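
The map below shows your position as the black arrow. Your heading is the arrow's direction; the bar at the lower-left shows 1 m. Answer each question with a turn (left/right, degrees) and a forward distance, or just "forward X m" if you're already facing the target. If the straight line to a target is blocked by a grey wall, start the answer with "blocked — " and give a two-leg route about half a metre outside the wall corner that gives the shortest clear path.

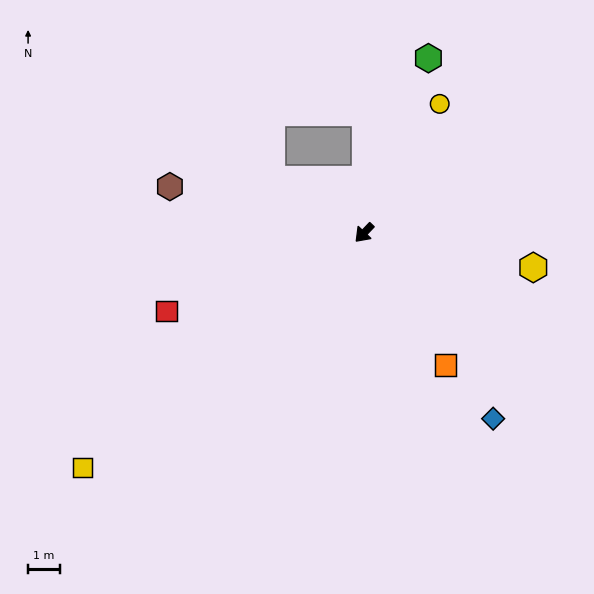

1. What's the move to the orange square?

turn left 75°, forward 4.9 m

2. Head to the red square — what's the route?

turn right 25°, forward 6.7 m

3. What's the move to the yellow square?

turn right 7°, forward 11.5 m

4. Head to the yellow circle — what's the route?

turn right 167°, forward 4.7 m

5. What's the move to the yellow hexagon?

turn left 122°, forward 5.4 m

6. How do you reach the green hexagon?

turn right 157°, forward 5.8 m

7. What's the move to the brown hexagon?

turn right 60°, forward 6.3 m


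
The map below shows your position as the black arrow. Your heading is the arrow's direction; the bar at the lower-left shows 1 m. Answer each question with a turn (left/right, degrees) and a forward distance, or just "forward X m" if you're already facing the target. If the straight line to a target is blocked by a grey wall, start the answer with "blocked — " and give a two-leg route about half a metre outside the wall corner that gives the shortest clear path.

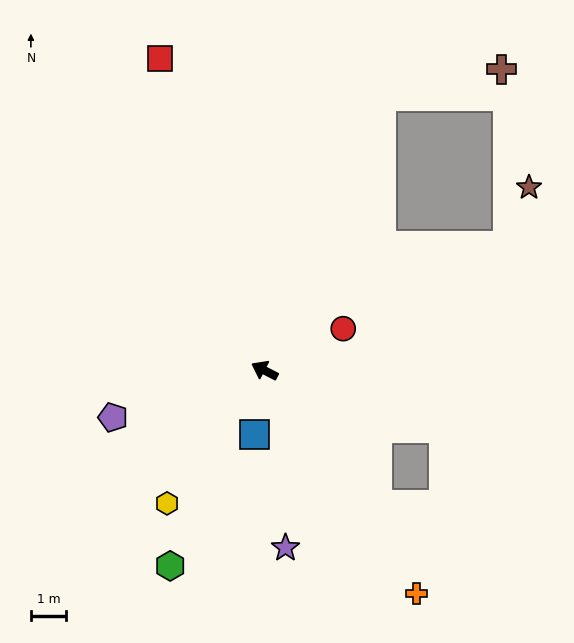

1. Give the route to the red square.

turn right 44°, forward 9.4 m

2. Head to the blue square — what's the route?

turn left 109°, forward 1.8 m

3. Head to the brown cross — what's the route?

blocked — turn right 86°, forward 8.5 m, then turn right 54°, forward 3.5 m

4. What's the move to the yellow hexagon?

turn left 81°, forward 4.7 m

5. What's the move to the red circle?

turn right 125°, forward 2.5 m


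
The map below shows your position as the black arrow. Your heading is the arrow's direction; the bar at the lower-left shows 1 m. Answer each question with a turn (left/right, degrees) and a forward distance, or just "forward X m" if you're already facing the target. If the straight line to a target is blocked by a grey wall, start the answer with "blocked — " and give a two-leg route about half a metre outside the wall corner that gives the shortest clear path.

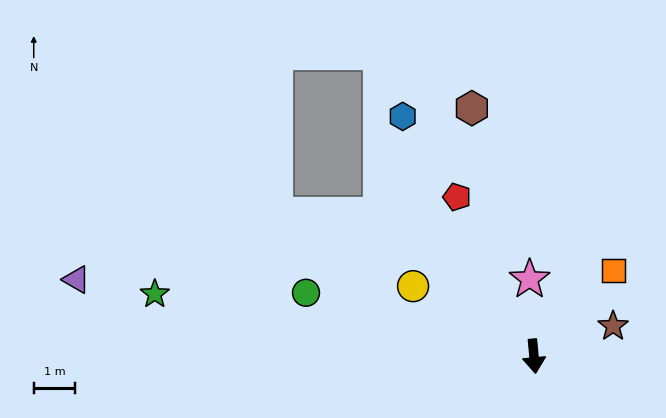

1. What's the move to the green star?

turn right 105°, forward 9.3 m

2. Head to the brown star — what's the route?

turn left 106°, forward 2.1 m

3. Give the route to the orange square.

turn left 132°, forward 2.8 m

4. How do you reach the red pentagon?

turn right 160°, forward 4.3 m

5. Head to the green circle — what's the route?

turn right 111°, forward 5.7 m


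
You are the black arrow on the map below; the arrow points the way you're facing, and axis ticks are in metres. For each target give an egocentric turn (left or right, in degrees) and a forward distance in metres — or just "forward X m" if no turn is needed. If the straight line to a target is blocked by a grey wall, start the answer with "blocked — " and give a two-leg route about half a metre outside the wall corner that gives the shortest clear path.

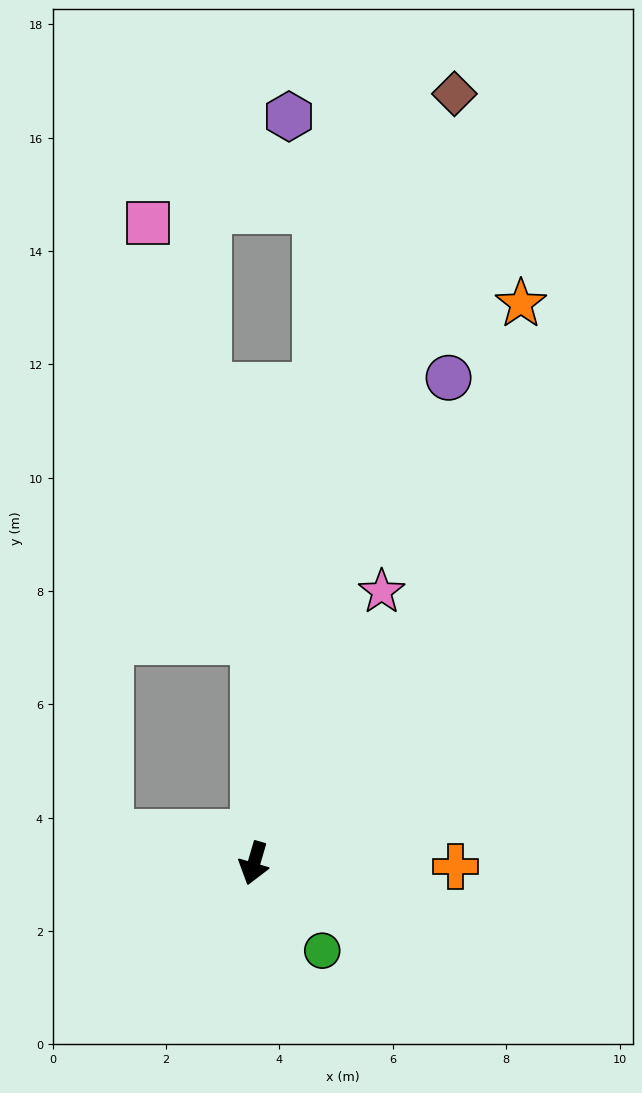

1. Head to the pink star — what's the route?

turn left 171°, forward 5.3 m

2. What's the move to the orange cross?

turn left 105°, forward 3.6 m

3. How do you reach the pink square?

blocked — turn right 164°, forward 3.9 m, then turn left 15°, forward 7.6 m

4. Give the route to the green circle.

turn left 54°, forward 2.0 m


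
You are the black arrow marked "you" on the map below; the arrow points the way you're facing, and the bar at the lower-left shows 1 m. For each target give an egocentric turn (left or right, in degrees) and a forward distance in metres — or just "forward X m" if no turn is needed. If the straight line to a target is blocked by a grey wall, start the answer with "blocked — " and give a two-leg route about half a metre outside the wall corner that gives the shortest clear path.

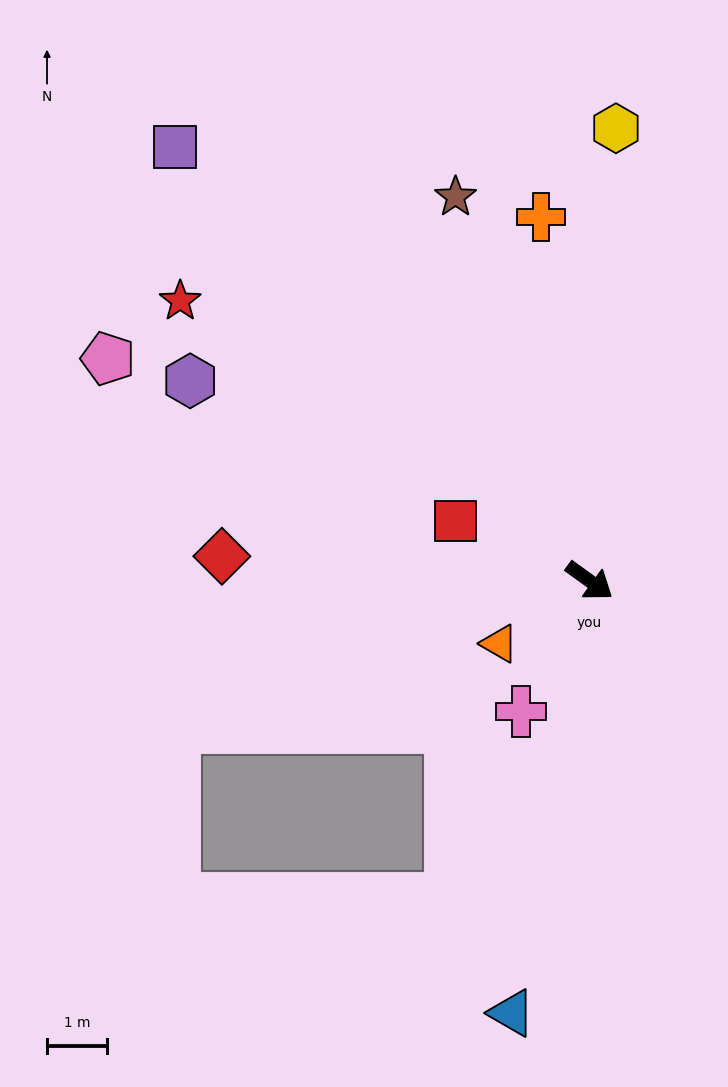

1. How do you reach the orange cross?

turn left 134°, forward 6.1 m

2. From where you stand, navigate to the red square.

turn right 168°, forward 2.4 m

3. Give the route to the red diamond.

turn right 148°, forward 6.1 m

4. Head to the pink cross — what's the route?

turn right 82°, forward 2.5 m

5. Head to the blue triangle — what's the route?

turn right 64°, forward 7.3 m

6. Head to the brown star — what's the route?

turn left 145°, forward 6.8 m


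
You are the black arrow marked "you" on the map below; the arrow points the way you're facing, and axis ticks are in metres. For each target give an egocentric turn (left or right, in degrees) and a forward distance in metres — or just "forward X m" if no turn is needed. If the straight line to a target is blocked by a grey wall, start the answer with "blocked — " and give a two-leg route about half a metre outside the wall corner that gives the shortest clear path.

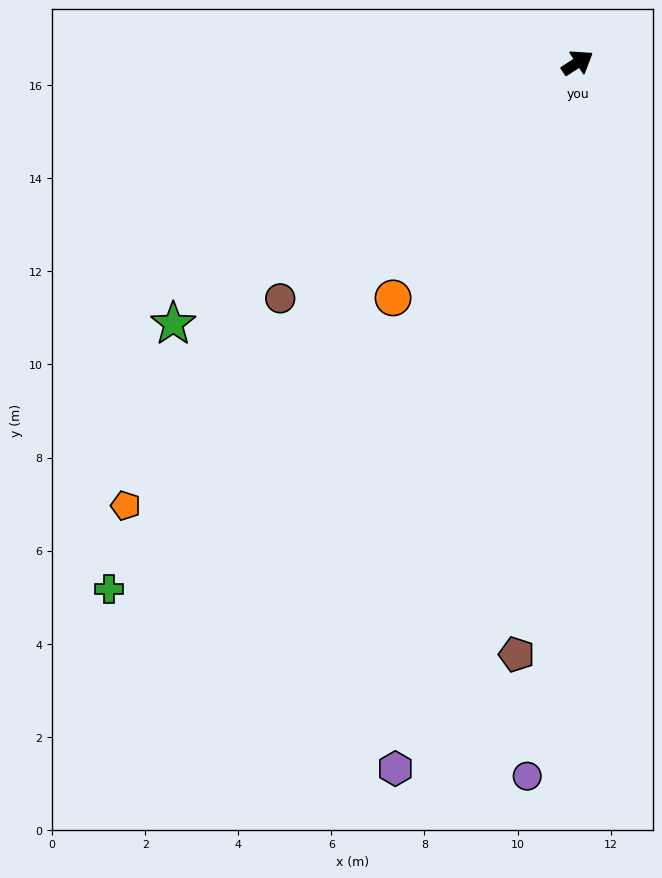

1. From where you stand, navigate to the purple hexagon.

turn right 137°, forward 15.7 m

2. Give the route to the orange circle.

turn right 161°, forward 6.4 m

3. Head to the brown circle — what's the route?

turn right 174°, forward 8.2 m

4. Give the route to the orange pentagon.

turn right 168°, forward 13.6 m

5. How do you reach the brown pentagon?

turn right 129°, forward 12.8 m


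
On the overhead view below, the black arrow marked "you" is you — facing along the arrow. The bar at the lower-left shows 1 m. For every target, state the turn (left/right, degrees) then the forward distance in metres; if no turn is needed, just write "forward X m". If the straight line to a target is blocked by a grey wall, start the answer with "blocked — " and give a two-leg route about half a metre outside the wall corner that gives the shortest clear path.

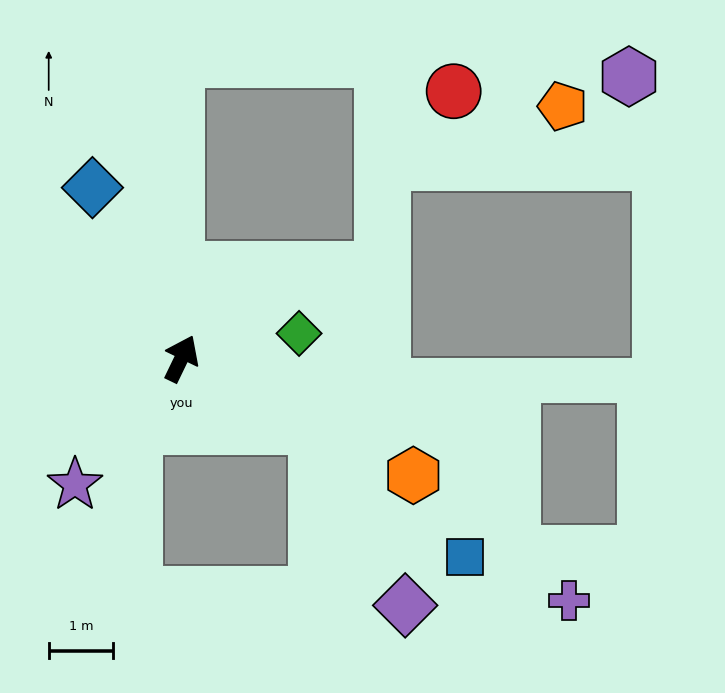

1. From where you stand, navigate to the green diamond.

turn right 52°, forward 1.9 m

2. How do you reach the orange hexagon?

turn right 91°, forward 4.0 m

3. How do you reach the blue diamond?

turn left 53°, forward 3.0 m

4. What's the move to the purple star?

turn left 166°, forward 2.6 m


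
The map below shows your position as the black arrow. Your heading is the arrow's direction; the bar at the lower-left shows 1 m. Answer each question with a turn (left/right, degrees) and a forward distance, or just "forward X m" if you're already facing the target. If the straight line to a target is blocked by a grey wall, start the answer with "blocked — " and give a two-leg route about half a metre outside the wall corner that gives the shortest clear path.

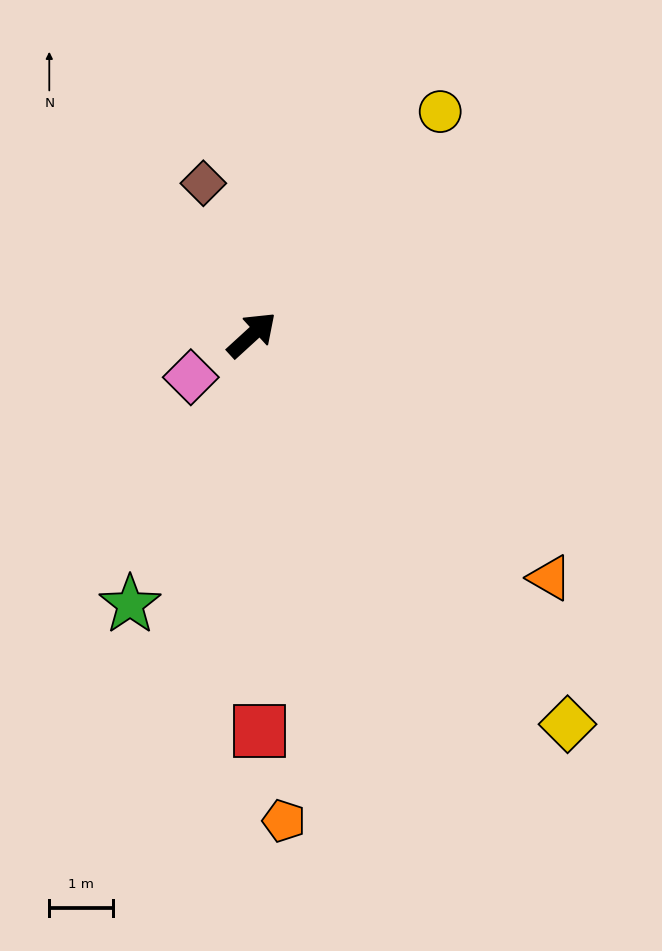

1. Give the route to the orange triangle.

turn right 82°, forward 6.0 m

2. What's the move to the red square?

turn right 131°, forward 6.2 m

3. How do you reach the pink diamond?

turn left 172°, forward 1.2 m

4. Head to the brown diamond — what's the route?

turn left 65°, forward 2.5 m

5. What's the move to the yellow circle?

turn left 7°, forward 4.6 m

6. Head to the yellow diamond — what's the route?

turn right 93°, forward 7.8 m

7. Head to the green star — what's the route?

turn right 157°, forward 4.6 m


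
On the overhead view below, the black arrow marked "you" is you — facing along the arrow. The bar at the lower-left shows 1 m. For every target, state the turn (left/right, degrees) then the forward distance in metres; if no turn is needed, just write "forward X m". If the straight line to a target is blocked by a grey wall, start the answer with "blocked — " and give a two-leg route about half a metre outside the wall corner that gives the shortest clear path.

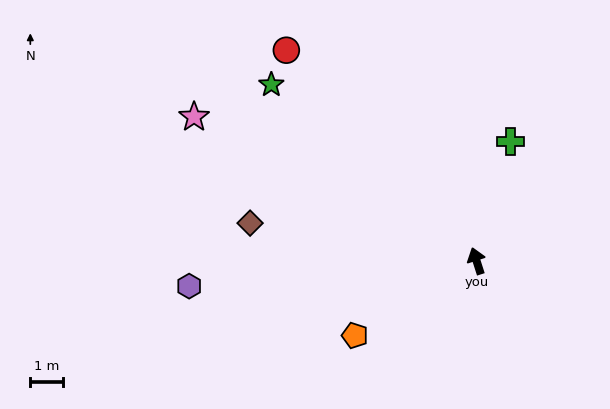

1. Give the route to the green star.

turn left 32°, forward 8.2 m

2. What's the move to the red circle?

turn left 24°, forward 8.6 m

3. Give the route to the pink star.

turn left 45°, forward 9.6 m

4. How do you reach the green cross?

turn right 34°, forward 3.8 m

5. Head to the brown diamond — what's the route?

turn left 63°, forward 7.0 m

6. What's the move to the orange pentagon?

turn left 104°, forward 4.3 m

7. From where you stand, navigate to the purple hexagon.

turn left 77°, forward 8.7 m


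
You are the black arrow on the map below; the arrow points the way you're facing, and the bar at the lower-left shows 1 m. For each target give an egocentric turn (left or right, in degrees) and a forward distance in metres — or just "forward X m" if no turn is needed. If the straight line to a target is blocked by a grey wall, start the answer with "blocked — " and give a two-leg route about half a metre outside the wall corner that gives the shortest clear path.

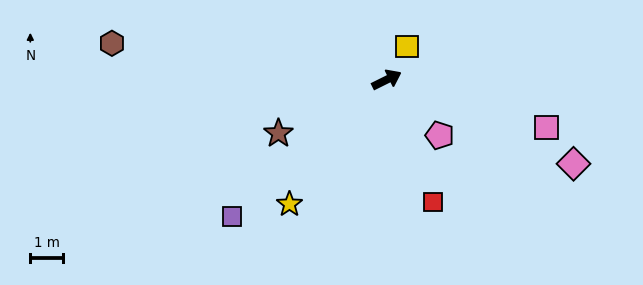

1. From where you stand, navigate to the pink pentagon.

turn right 73°, forward 2.4 m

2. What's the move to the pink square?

turn right 43°, forward 5.1 m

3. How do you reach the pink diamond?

turn right 51°, forward 6.3 m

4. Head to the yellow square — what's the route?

turn left 32°, forward 1.2 m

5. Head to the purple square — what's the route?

turn right 165°, forward 6.4 m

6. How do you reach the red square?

turn right 96°, forward 4.0 m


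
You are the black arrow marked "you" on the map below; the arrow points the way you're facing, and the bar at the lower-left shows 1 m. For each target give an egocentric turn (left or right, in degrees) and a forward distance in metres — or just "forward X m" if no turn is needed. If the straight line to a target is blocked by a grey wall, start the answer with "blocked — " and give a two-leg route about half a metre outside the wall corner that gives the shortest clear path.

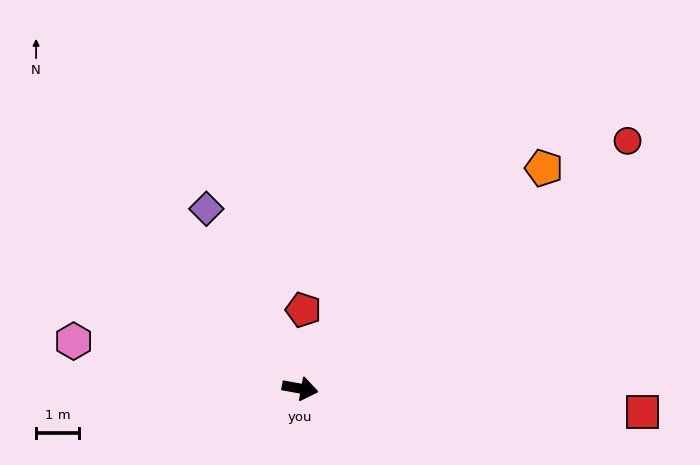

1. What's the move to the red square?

turn left 6°, forward 8.1 m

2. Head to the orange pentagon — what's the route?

turn left 52°, forward 7.7 m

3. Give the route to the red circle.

turn left 47°, forward 9.7 m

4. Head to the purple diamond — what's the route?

turn left 128°, forward 4.8 m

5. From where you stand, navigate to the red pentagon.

turn left 98°, forward 1.9 m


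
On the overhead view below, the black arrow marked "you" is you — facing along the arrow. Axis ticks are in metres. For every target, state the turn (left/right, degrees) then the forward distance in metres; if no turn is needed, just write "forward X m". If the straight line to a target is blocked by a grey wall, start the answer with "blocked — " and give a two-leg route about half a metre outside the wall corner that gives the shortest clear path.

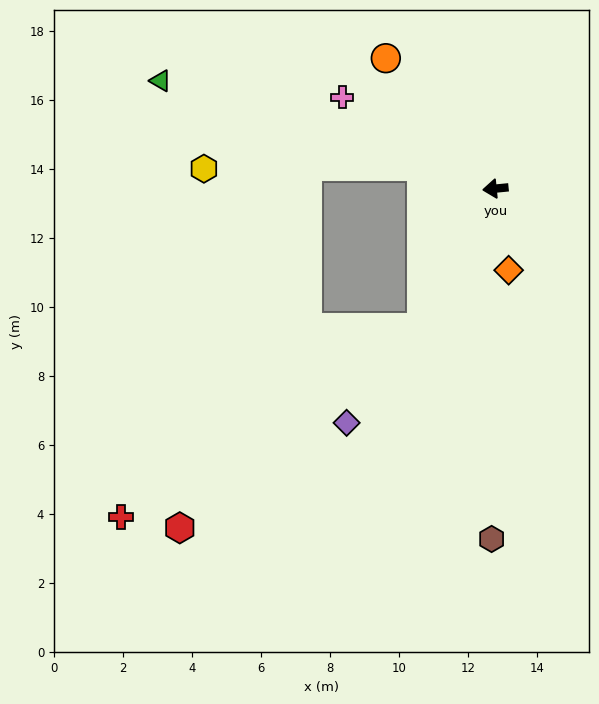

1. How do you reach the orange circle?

turn right 56°, forward 4.9 m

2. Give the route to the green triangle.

turn right 23°, forward 10.2 m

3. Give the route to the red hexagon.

blocked — turn left 56°, forward 4.6 m, then turn right 22°, forward 9.1 m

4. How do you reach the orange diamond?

turn left 94°, forward 2.4 m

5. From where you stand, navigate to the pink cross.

turn right 36°, forward 5.2 m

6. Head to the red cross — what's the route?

blocked — turn left 56°, forward 4.6 m, then turn right 29°, forward 10.3 m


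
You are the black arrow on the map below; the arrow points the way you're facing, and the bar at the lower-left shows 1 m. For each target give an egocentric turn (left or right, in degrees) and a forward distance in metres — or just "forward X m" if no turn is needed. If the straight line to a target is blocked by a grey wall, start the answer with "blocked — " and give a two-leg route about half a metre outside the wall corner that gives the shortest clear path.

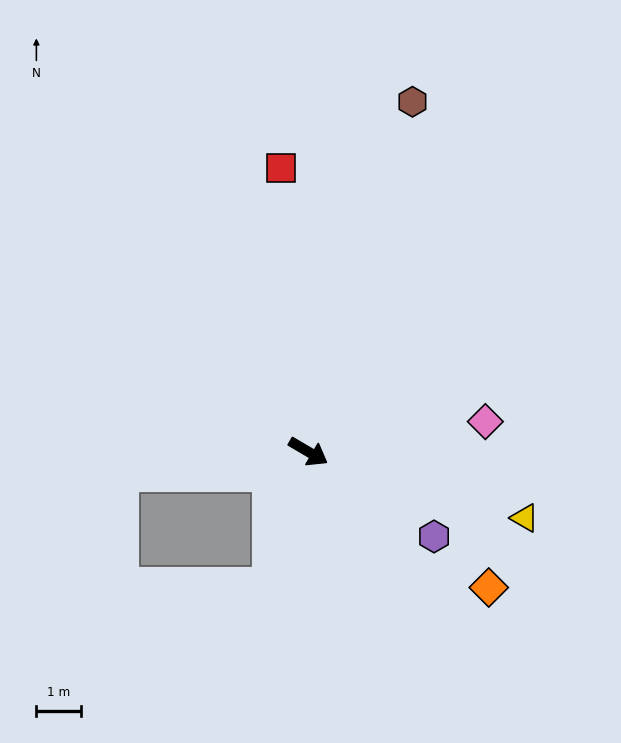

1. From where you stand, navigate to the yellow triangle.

turn left 13°, forward 5.1 m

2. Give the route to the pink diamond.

turn left 40°, forward 4.0 m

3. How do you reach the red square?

turn left 126°, forward 6.4 m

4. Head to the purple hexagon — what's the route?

turn right 4°, forward 3.4 m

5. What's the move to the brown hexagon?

turn left 104°, forward 8.2 m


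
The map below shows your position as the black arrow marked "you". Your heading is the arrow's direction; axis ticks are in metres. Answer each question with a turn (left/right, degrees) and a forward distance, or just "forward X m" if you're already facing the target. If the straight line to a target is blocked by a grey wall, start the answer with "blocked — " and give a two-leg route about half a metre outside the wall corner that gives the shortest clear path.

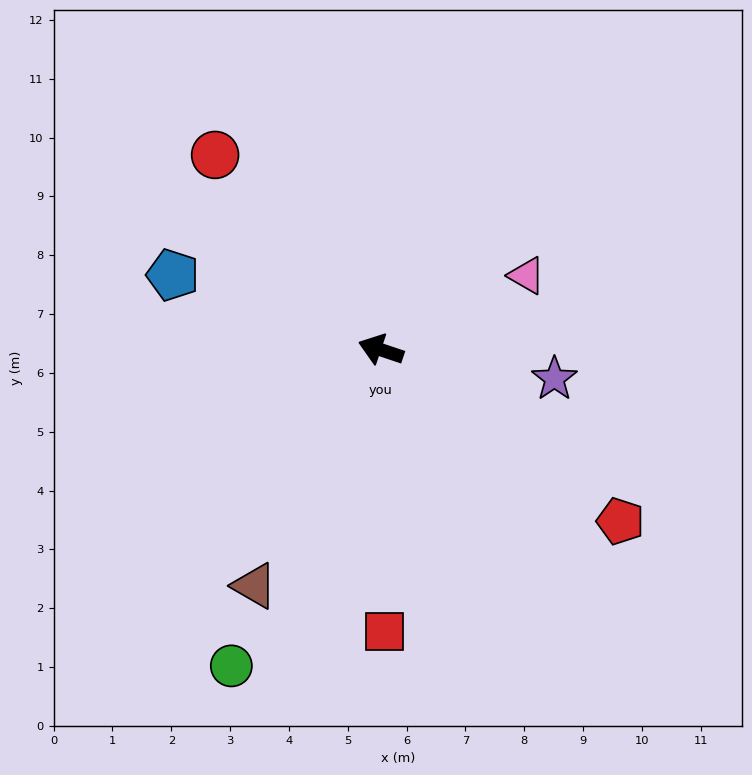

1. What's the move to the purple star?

turn right 171°, forward 3.0 m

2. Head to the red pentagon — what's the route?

turn left 163°, forward 5.0 m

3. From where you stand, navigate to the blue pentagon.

forward 3.8 m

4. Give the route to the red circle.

turn right 31°, forward 4.3 m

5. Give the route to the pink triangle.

turn right 134°, forward 2.8 m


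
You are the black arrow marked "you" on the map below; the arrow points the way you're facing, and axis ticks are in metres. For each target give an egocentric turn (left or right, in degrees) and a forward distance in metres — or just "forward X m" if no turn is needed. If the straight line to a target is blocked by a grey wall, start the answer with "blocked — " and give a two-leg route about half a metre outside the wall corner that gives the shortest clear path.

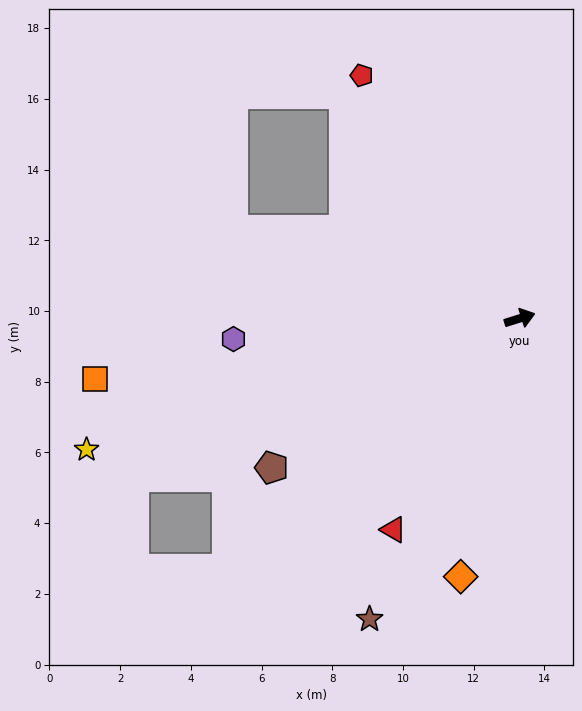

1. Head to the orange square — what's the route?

turn left 171°, forward 12.1 m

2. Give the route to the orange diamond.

turn right 120°, forward 7.5 m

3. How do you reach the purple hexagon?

turn left 167°, forward 8.1 m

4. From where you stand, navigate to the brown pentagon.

turn right 166°, forward 8.2 m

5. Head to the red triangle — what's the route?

turn right 138°, forward 7.0 m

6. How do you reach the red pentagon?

turn left 106°, forward 8.2 m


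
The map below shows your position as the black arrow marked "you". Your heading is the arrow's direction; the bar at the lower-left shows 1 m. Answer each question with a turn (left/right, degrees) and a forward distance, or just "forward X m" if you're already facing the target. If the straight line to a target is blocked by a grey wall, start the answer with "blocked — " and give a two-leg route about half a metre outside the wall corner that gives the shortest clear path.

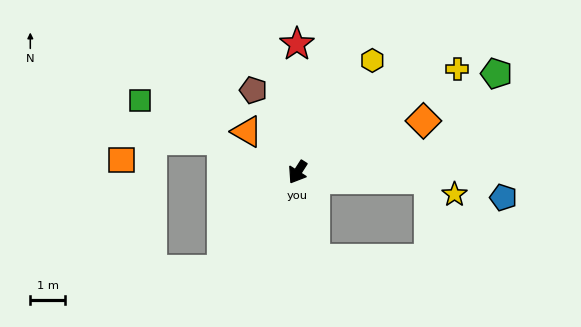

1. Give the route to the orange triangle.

turn right 96°, forward 1.8 m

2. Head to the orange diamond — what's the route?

turn left 145°, forward 3.9 m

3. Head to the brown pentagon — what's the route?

turn right 119°, forward 2.6 m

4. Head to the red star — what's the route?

turn right 147°, forward 3.6 m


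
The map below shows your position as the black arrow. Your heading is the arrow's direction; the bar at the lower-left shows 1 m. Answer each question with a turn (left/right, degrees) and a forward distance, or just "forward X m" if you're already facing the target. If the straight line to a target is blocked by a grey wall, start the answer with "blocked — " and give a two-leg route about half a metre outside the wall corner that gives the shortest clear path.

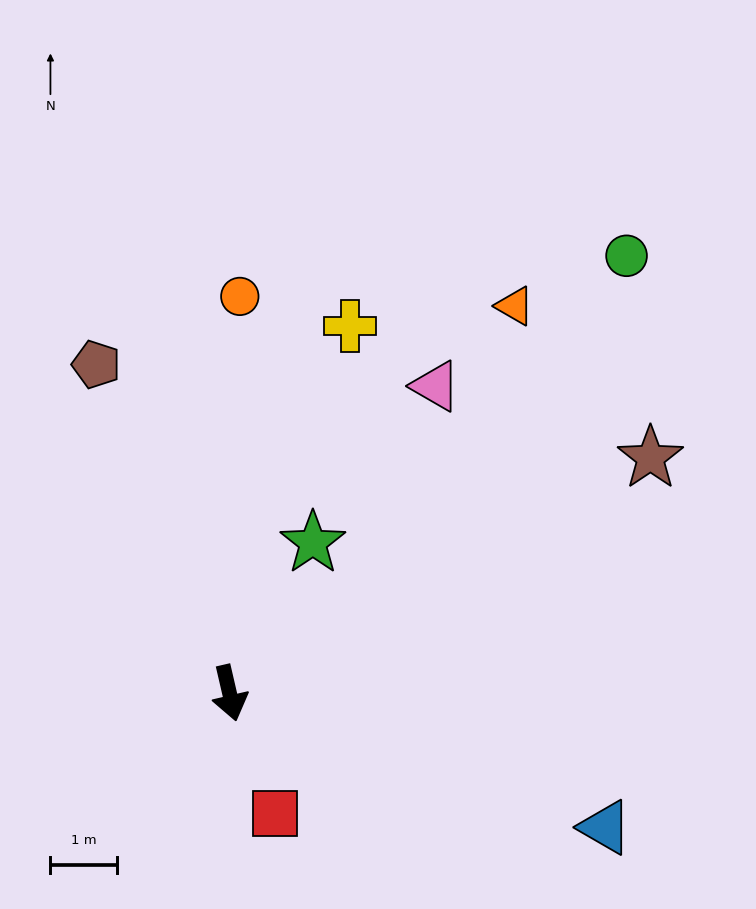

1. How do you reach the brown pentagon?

turn right 171°, forward 5.3 m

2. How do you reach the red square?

turn left 8°, forward 1.9 m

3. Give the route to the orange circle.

turn left 165°, forward 6.0 m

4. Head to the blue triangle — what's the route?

turn left 57°, forward 6.0 m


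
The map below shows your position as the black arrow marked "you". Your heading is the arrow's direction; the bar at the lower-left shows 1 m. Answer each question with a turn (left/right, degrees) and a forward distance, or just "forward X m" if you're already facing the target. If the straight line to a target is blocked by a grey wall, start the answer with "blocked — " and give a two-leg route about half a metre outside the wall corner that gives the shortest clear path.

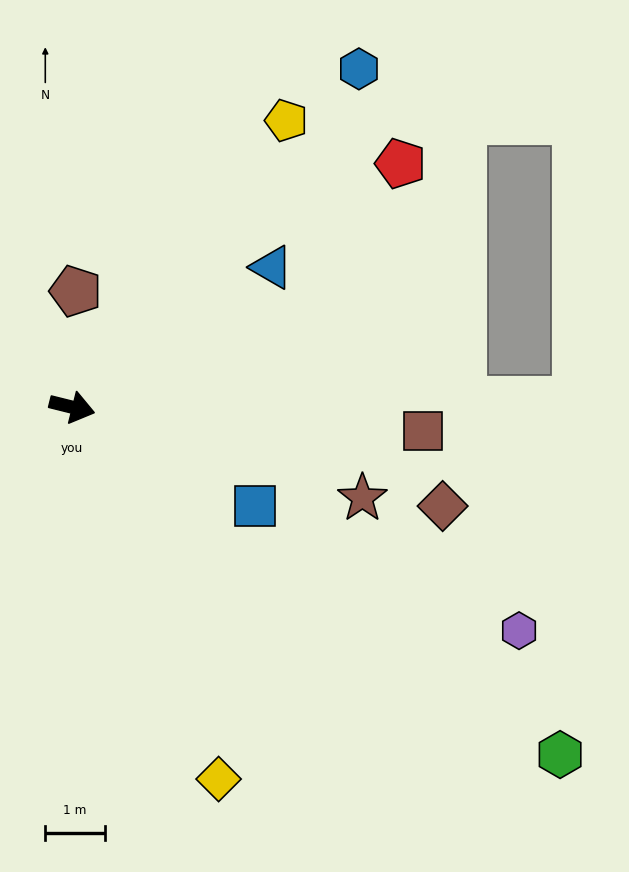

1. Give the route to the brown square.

turn left 10°, forward 5.9 m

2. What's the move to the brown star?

turn right 3°, forward 5.1 m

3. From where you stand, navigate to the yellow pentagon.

turn left 67°, forward 6.0 m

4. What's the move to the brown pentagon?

turn left 102°, forward 2.0 m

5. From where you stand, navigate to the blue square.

turn right 14°, forward 3.5 m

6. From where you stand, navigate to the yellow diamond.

turn right 55°, forward 6.7 m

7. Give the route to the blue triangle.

turn left 49°, forward 4.1 m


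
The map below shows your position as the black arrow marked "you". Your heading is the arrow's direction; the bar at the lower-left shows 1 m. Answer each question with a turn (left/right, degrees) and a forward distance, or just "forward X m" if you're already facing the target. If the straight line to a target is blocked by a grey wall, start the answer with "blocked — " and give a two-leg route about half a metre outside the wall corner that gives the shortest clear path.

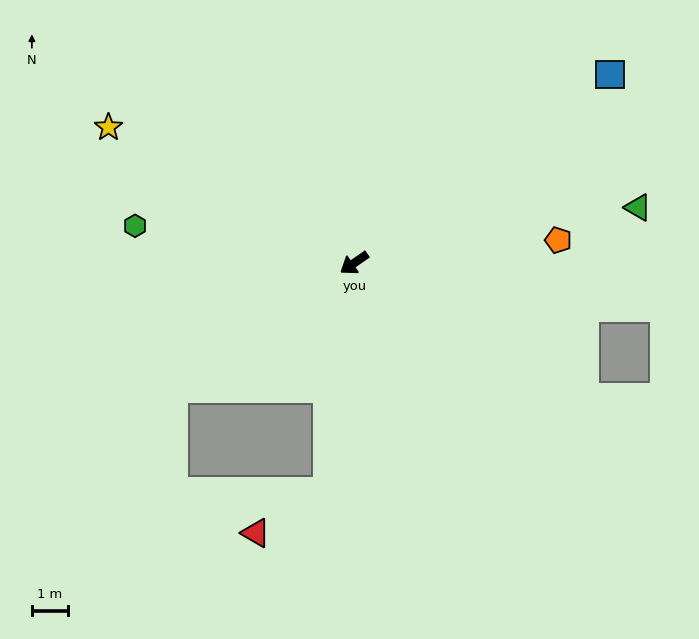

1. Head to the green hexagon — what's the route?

turn right 44°, forward 6.2 m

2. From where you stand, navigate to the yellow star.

turn right 64°, forward 7.8 m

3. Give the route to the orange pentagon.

turn left 152°, forward 5.7 m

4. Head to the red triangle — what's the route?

blocked — turn left 49°, forward 6.4 m, then turn right 54°, forward 2.3 m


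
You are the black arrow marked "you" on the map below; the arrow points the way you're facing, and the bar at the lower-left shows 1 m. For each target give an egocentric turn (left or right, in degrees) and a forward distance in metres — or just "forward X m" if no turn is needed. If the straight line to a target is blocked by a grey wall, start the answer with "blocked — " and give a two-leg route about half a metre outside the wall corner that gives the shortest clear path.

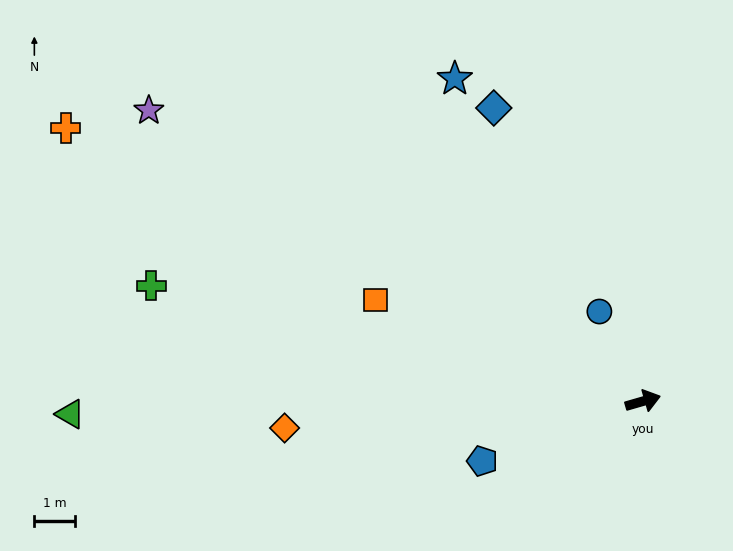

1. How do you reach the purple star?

turn left 133°, forward 14.0 m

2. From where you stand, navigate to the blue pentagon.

turn right 176°, forward 4.2 m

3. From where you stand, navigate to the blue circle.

turn left 100°, forward 2.4 m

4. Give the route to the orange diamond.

turn left 168°, forward 8.8 m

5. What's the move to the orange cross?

turn left 139°, forward 15.6 m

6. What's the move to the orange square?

turn left 143°, forward 7.0 m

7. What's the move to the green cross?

turn left 151°, forward 12.3 m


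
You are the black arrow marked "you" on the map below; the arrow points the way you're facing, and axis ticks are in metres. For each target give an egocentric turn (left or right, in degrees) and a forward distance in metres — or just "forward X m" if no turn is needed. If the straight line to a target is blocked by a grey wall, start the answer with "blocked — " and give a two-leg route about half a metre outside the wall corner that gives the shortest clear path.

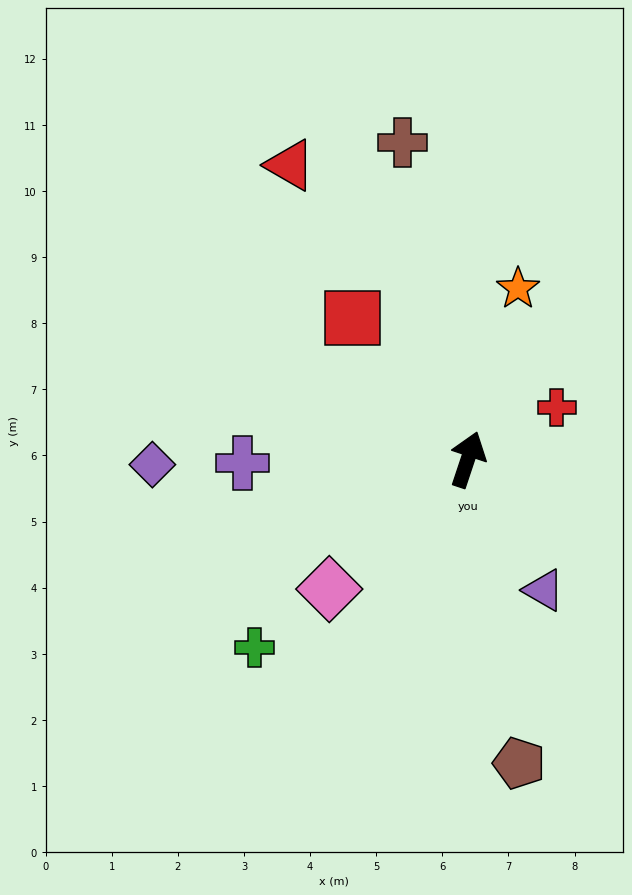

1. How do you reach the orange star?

turn left 2°, forward 2.7 m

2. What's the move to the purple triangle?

turn right 131°, forward 2.3 m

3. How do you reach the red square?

turn left 58°, forward 2.8 m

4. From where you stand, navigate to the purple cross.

turn left 109°, forward 3.4 m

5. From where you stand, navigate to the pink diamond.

turn left 152°, forward 2.9 m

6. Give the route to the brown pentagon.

turn right 152°, forward 4.7 m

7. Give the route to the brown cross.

turn left 30°, forward 4.9 m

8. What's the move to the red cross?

turn right 41°, forward 1.6 m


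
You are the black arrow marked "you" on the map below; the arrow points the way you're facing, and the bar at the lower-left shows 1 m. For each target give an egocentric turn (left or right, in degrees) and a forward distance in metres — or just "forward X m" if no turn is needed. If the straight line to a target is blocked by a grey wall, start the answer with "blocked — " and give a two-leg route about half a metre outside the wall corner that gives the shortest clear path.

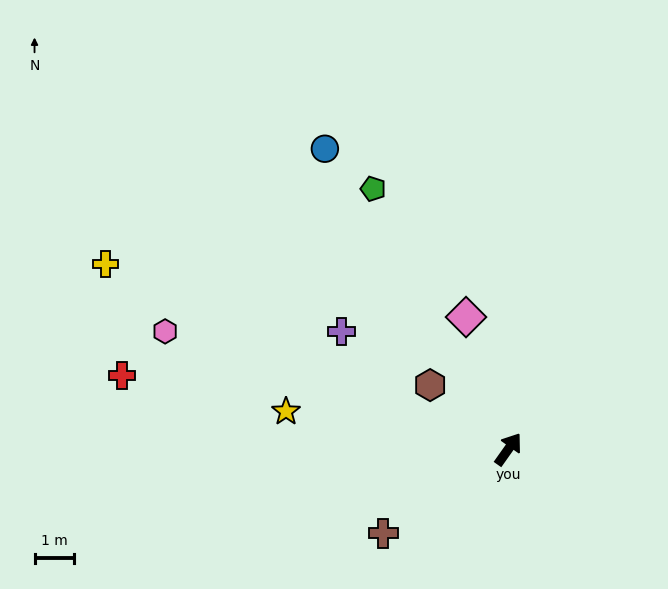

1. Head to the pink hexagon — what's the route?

turn left 106°, forward 9.3 m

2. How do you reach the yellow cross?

turn left 101°, forward 11.4 m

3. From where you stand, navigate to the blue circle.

turn left 67°, forward 9.0 m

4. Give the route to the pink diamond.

turn left 53°, forward 3.6 m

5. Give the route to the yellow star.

turn left 116°, forward 5.8 m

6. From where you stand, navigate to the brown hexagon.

turn left 86°, forward 2.6 m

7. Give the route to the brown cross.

turn left 159°, forward 3.9 m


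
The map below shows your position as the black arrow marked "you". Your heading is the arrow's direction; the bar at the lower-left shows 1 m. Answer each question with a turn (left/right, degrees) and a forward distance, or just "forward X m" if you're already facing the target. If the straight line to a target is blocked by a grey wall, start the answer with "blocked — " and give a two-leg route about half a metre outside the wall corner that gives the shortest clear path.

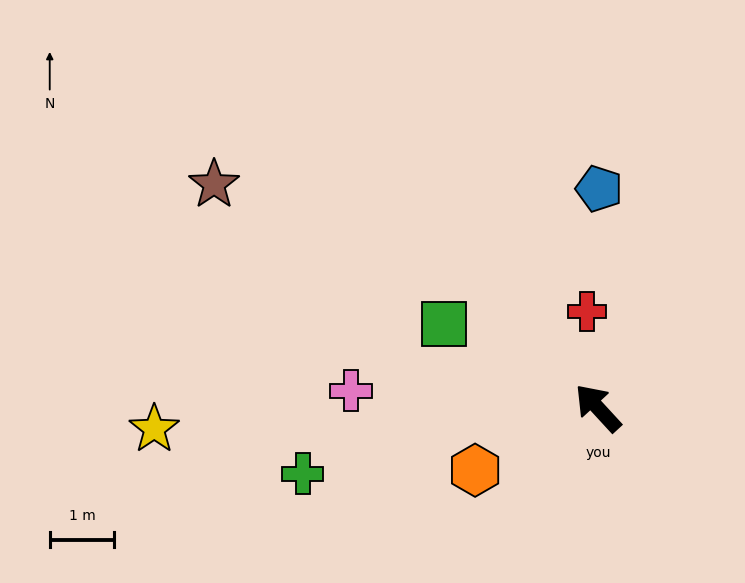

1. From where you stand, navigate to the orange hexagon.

turn left 74°, forward 2.1 m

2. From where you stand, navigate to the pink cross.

turn left 43°, forward 3.8 m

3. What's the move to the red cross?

turn right 36°, forward 1.5 m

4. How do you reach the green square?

turn left 19°, forward 2.7 m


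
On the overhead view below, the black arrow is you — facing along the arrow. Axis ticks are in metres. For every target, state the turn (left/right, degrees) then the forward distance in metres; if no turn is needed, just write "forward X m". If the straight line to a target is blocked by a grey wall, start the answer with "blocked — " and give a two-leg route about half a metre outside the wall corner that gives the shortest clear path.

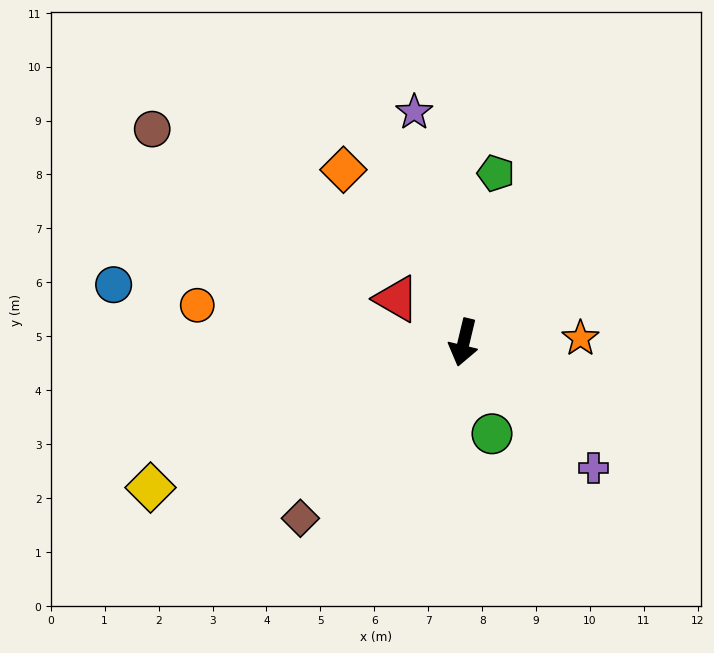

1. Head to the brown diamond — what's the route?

turn right 29°, forward 4.5 m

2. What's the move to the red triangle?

turn right 110°, forward 1.5 m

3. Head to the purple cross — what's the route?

turn left 59°, forward 3.3 m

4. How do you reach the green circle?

turn left 31°, forward 1.8 m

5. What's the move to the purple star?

turn right 154°, forward 4.4 m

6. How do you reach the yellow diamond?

turn right 52°, forward 6.4 m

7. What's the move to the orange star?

turn left 105°, forward 2.2 m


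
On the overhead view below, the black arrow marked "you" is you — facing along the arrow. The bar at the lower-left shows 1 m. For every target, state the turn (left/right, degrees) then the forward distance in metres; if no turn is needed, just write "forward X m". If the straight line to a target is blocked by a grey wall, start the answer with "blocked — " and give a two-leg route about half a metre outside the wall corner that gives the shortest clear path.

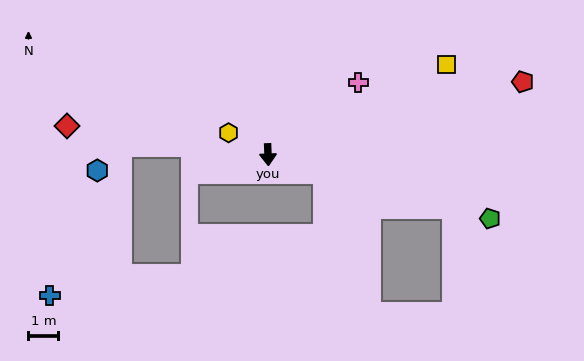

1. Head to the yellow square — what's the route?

turn left 115°, forward 6.7 m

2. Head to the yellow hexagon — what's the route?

turn right 121°, forward 1.5 m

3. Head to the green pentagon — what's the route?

turn left 72°, forward 7.8 m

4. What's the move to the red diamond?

turn right 100°, forward 6.8 m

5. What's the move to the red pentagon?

turn left 104°, forward 8.9 m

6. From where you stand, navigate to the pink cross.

turn left 126°, forward 3.9 m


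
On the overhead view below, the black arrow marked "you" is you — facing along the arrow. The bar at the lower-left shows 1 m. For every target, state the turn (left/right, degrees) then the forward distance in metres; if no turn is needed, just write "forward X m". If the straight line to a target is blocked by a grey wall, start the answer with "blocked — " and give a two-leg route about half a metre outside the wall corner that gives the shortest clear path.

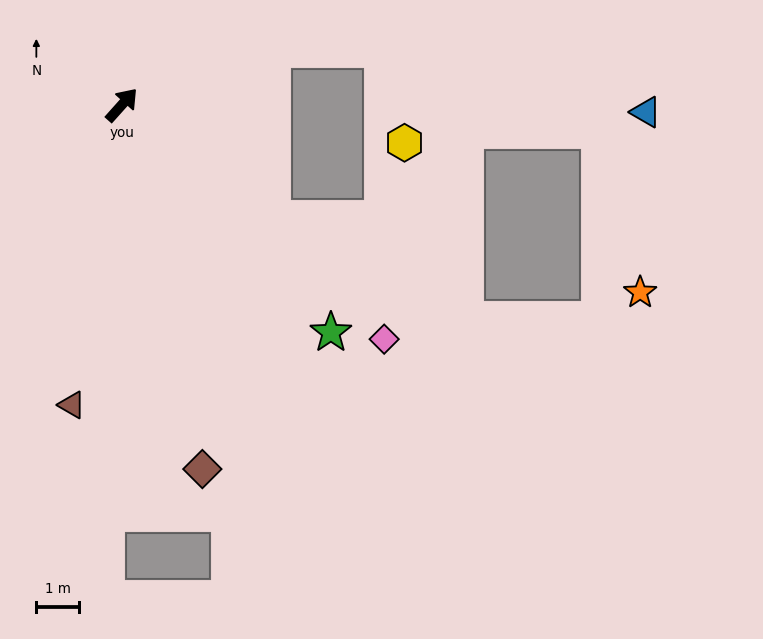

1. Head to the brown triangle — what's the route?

turn right 148°, forward 7.2 m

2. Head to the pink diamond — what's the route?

turn right 90°, forward 8.3 m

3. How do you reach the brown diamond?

turn right 126°, forward 8.8 m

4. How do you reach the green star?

turn right 96°, forward 7.3 m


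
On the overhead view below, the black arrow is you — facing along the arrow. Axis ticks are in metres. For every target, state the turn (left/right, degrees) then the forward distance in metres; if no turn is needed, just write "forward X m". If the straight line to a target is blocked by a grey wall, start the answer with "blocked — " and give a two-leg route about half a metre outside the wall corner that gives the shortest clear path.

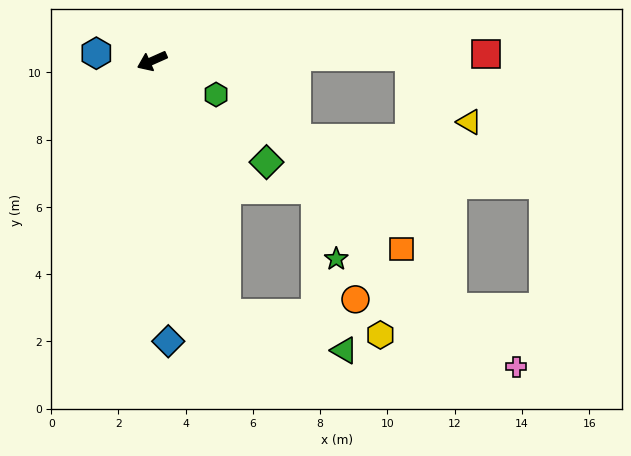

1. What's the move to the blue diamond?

turn left 69°, forward 8.4 m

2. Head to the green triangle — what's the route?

blocked — turn left 83°, forward 7.8 m, then turn left 55°, forward 3.7 m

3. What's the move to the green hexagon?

turn left 128°, forward 2.2 m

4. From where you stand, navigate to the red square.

turn left 157°, forward 9.9 m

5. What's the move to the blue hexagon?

turn right 32°, forward 1.7 m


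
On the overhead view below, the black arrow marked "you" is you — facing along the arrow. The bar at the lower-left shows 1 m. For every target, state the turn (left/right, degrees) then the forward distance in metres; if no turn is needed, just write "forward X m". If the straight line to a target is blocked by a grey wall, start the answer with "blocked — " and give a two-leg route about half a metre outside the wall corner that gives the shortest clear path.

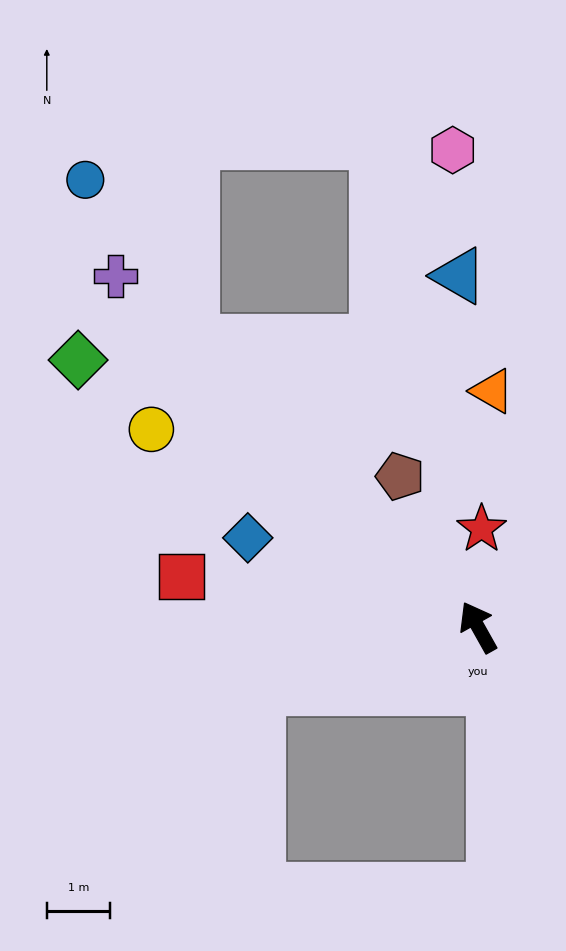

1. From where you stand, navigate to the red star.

turn right 31°, forward 1.6 m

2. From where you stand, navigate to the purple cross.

turn left 17°, forward 8.0 m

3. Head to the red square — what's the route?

turn left 51°, forward 4.8 m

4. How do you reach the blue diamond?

turn left 40°, forward 3.9 m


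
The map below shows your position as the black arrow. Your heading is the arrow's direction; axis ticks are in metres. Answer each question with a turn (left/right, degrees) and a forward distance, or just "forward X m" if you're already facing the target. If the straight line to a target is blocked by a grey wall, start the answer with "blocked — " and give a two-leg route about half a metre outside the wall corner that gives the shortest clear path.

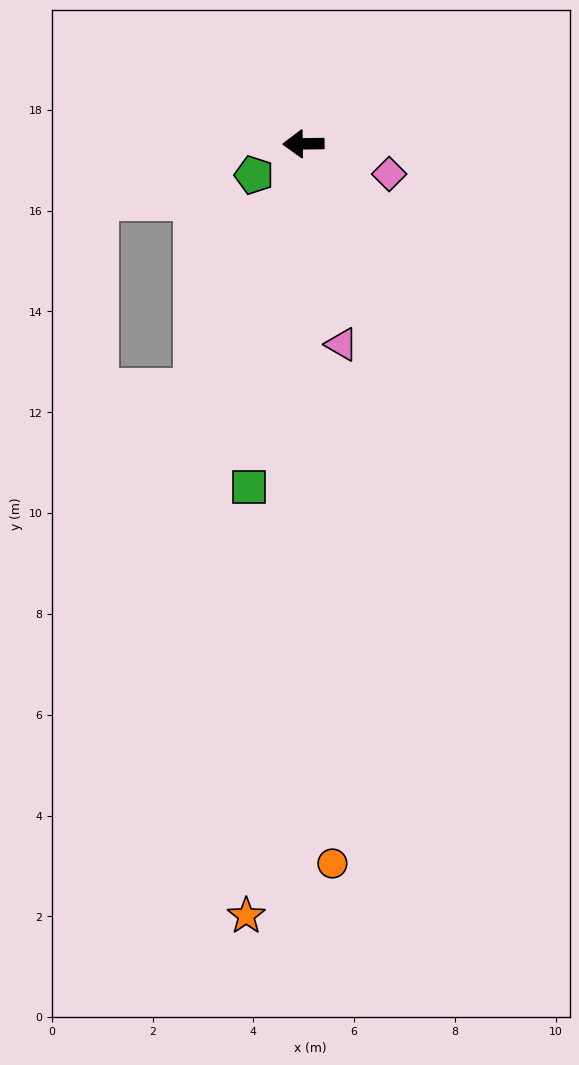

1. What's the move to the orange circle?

turn left 92°, forward 14.3 m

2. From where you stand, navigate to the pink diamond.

turn left 160°, forward 1.8 m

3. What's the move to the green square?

turn left 80°, forward 6.9 m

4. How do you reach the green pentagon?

turn left 32°, forward 1.2 m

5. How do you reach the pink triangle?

turn left 100°, forward 4.1 m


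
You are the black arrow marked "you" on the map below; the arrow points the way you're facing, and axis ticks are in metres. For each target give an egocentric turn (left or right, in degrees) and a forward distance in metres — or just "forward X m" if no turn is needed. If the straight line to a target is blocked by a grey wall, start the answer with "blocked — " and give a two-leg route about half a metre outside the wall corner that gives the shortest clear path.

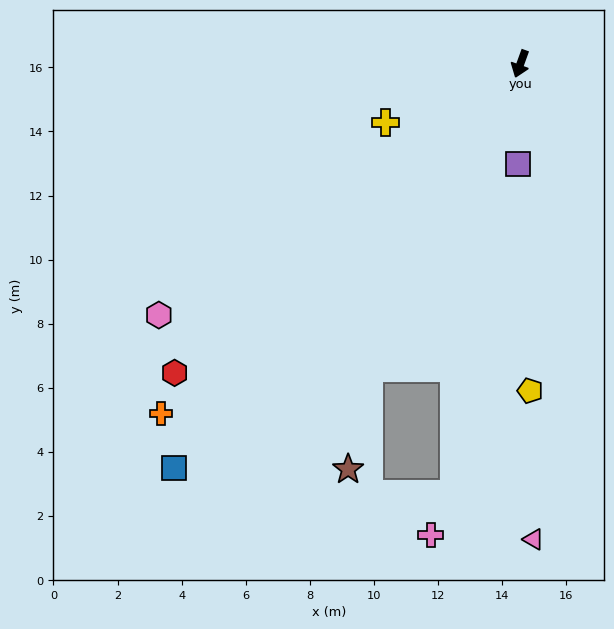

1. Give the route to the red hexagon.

turn right 28°, forward 14.5 m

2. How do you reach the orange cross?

turn right 26°, forward 15.7 m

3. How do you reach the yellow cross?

turn right 47°, forward 4.6 m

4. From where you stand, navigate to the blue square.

turn right 21°, forward 16.6 m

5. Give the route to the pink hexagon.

turn right 35°, forward 13.7 m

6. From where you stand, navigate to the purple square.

turn left 19°, forward 3.1 m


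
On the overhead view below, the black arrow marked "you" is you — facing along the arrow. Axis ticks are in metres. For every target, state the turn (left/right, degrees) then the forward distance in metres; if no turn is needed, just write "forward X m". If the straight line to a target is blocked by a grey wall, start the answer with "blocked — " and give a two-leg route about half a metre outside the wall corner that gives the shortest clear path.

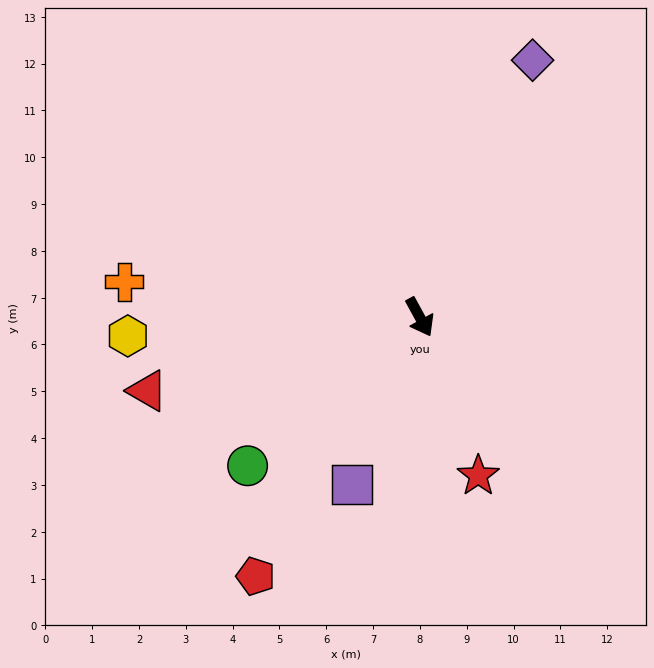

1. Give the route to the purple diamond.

turn left 128°, forward 6.0 m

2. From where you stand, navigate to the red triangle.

turn right 104°, forward 6.0 m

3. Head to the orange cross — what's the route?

turn right 126°, forward 6.4 m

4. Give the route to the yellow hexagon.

turn right 115°, forward 6.2 m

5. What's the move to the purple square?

turn right 51°, forward 3.9 m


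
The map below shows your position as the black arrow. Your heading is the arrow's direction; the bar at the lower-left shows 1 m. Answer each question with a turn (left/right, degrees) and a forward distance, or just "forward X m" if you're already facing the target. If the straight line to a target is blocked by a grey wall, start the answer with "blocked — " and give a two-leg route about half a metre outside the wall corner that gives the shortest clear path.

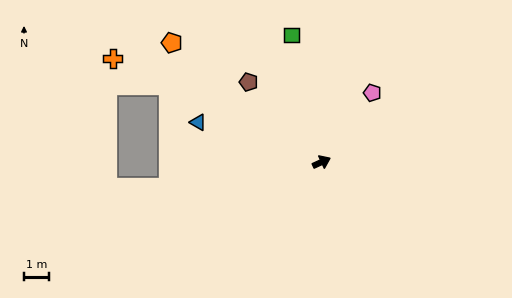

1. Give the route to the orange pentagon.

turn left 117°, forward 7.6 m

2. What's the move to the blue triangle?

turn left 138°, forward 5.2 m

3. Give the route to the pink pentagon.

turn left 29°, forward 3.4 m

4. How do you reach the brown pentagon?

turn left 108°, forward 4.3 m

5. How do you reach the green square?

turn left 79°, forward 5.2 m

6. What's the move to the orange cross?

turn left 129°, forward 9.3 m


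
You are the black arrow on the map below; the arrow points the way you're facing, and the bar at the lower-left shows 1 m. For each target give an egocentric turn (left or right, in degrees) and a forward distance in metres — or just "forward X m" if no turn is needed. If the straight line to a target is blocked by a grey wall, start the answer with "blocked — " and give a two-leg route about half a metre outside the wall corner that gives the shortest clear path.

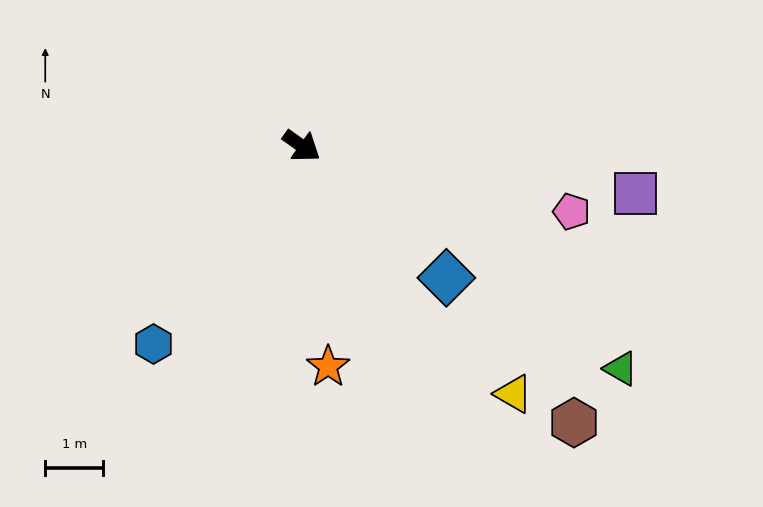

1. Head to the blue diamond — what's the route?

turn right 7°, forward 3.4 m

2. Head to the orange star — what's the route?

turn right 48°, forward 3.8 m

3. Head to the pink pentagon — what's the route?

turn left 22°, forward 4.8 m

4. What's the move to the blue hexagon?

turn right 91°, forward 4.3 m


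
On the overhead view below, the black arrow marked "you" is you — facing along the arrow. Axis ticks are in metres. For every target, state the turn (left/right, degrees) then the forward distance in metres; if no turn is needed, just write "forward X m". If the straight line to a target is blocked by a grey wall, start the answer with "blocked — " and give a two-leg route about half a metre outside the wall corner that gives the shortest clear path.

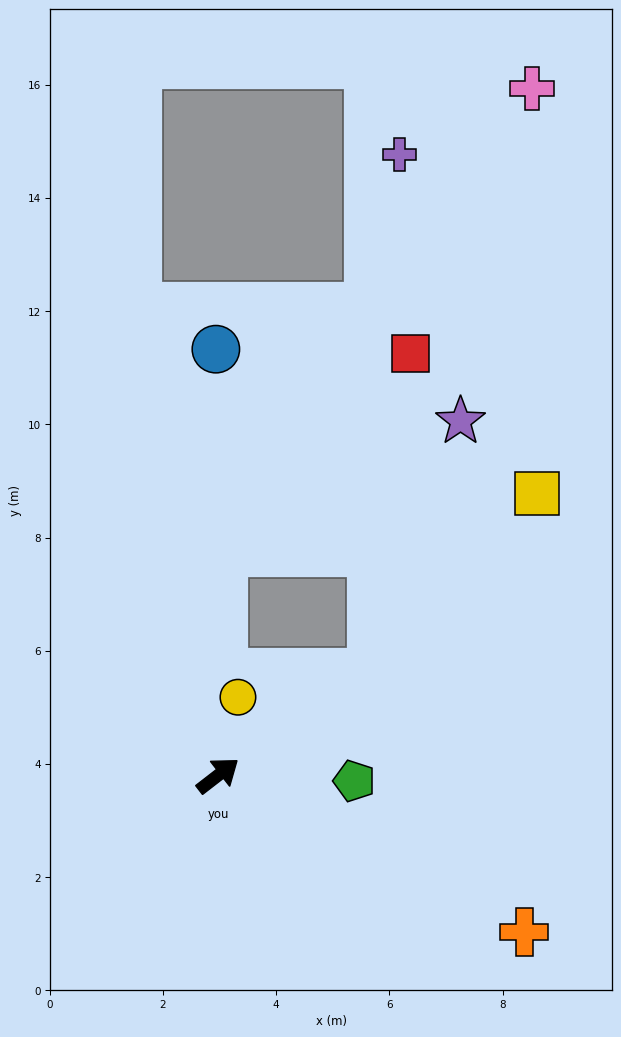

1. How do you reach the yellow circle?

turn left 38°, forward 1.4 m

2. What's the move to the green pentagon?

turn right 40°, forward 2.4 m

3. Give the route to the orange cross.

turn right 65°, forward 6.1 m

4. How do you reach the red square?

blocked — turn right 4°, forward 3.3 m, then turn left 49°, forward 5.7 m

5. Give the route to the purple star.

blocked — turn right 4°, forward 3.3 m, then turn left 37°, forward 4.7 m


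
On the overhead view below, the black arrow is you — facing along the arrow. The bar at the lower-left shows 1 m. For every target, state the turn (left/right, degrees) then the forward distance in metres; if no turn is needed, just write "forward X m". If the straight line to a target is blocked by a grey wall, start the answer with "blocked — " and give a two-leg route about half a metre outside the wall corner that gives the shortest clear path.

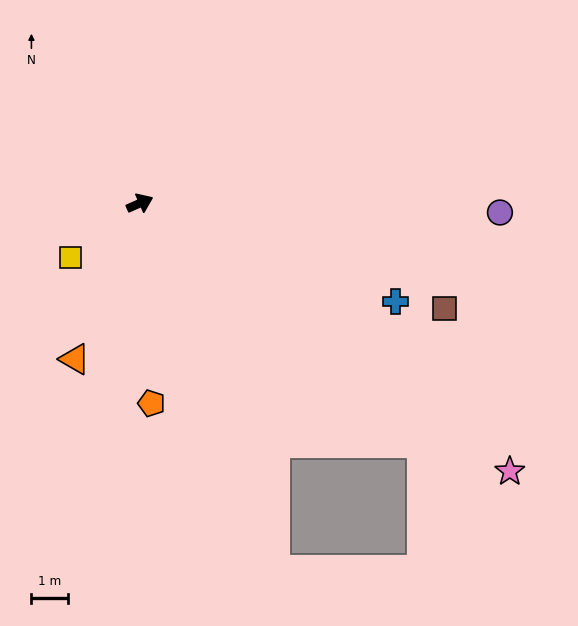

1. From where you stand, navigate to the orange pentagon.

turn right 110°, forward 5.5 m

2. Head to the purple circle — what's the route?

turn right 25°, forward 9.9 m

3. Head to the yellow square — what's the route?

turn right 166°, forward 2.4 m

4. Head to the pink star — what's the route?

turn right 60°, forward 12.6 m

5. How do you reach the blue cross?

turn right 45°, forward 7.5 m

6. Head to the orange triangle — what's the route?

turn right 136°, forward 4.6 m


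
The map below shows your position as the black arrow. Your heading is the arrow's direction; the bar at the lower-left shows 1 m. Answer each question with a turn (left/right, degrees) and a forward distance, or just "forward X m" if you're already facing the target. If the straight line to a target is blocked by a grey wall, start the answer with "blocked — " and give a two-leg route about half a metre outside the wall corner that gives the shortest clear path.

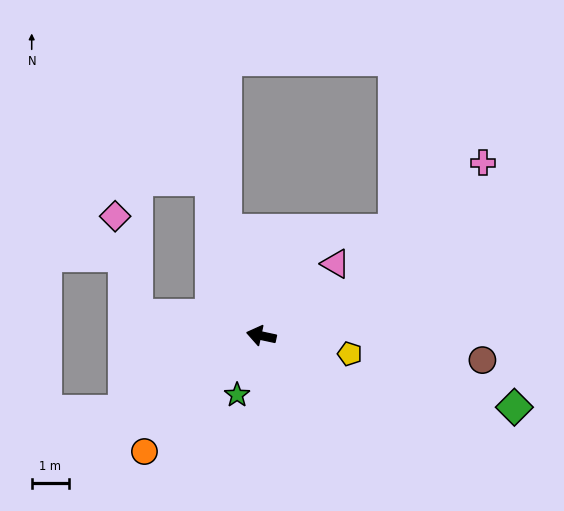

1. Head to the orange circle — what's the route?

turn left 57°, forward 4.4 m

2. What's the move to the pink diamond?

blocked — turn left 2°, forward 3.4 m, then turn right 67°, forward 2.7 m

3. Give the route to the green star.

turn left 80°, forward 1.7 m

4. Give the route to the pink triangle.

turn right 124°, forward 2.8 m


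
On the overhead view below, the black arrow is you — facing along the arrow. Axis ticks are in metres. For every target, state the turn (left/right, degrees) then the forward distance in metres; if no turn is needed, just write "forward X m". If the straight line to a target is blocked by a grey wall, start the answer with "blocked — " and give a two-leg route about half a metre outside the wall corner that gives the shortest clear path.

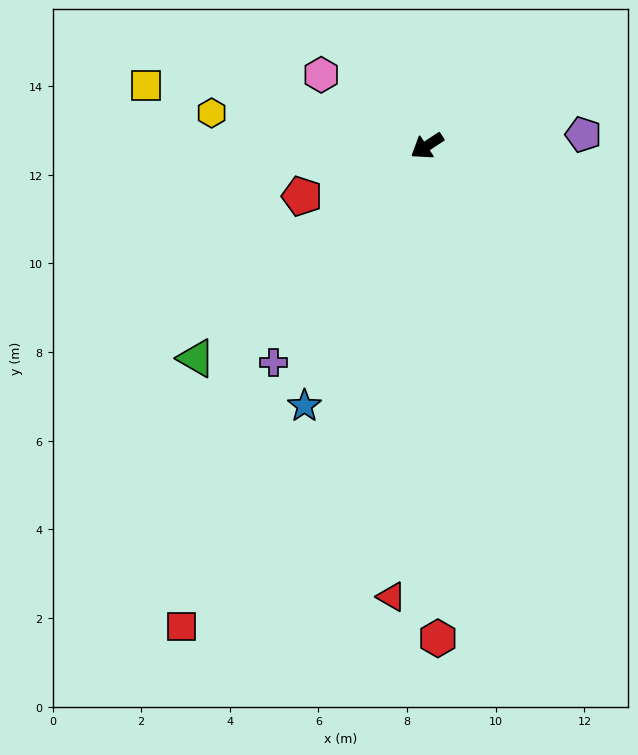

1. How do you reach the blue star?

turn left 31°, forward 6.5 m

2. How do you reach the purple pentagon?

turn left 151°, forward 3.5 m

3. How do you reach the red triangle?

turn left 52°, forward 10.2 m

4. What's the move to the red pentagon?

turn right 11°, forward 3.0 m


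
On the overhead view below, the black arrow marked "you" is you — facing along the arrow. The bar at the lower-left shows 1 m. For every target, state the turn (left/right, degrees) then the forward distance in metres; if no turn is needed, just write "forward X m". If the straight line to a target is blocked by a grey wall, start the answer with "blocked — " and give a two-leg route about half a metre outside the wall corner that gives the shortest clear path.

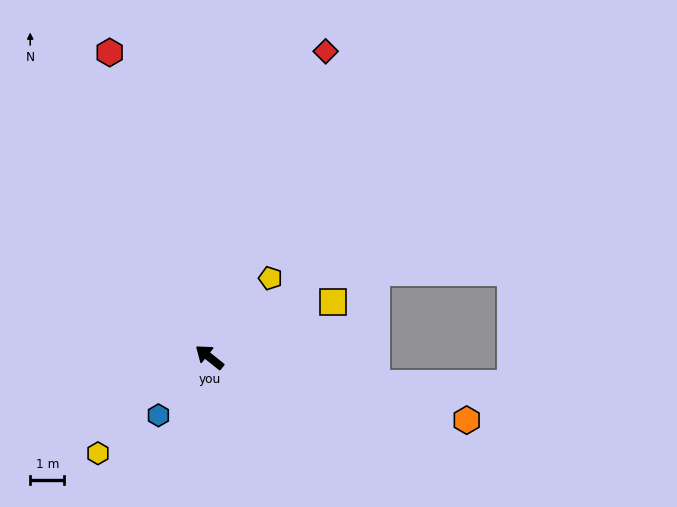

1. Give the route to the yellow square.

turn right 117°, forward 4.0 m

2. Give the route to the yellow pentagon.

turn right 89°, forward 2.9 m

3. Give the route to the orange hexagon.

turn right 155°, forward 7.8 m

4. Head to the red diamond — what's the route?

turn right 72°, forward 9.6 m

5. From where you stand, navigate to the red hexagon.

turn right 33°, forward 9.4 m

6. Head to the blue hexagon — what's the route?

turn left 87°, forward 2.3 m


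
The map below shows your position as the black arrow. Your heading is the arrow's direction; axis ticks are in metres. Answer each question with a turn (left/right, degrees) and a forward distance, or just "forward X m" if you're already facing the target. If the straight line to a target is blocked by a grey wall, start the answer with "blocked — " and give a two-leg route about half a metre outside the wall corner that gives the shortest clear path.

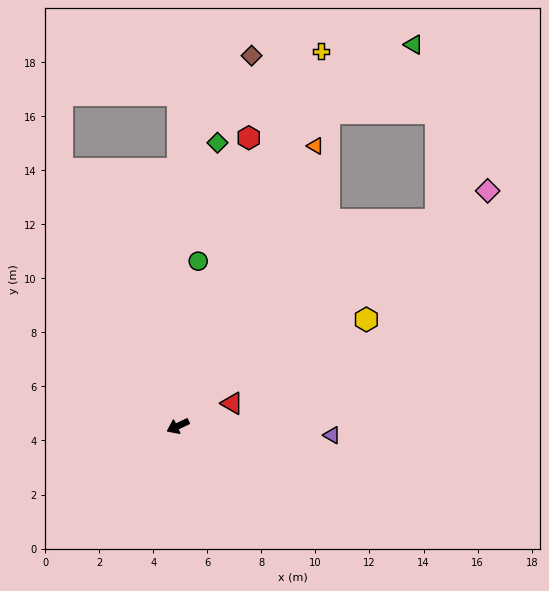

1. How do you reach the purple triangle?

turn left 151°, forward 5.7 m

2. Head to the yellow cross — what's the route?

turn right 136°, forward 14.8 m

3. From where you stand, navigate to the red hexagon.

turn right 129°, forward 11.0 m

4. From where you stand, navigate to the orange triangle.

turn right 142°, forward 11.5 m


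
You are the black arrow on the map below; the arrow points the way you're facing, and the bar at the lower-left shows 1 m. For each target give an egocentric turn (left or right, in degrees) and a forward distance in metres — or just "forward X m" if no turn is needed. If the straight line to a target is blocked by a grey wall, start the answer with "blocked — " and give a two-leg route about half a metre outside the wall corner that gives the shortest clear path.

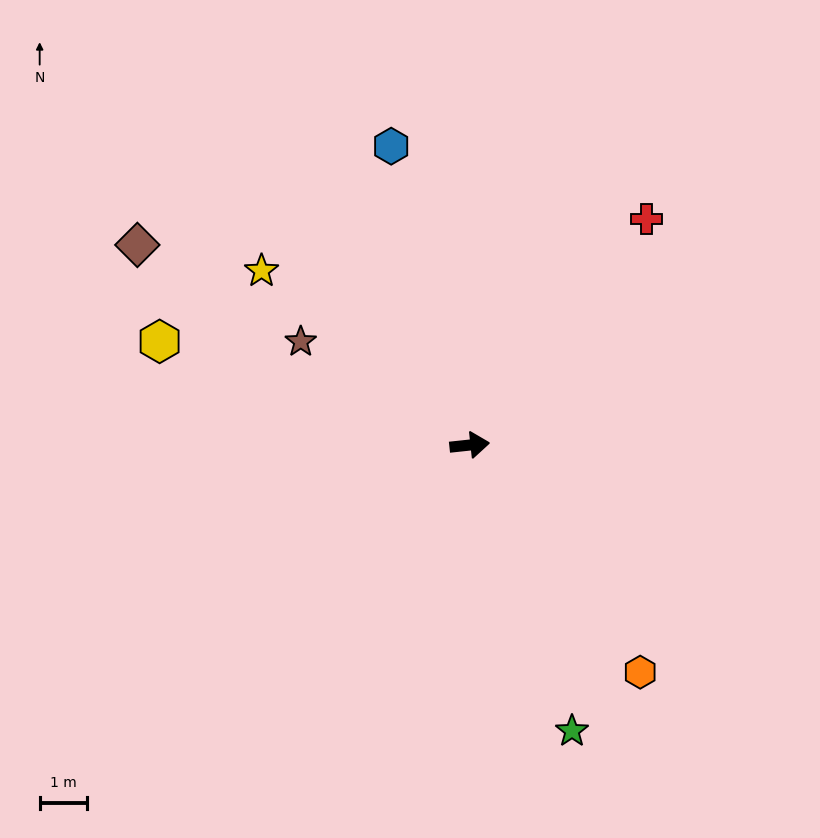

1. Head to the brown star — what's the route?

turn left 142°, forward 4.2 m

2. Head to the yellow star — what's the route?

turn left 134°, forward 5.7 m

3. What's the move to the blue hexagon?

turn left 99°, forward 6.5 m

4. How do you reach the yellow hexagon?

turn left 155°, forward 6.9 m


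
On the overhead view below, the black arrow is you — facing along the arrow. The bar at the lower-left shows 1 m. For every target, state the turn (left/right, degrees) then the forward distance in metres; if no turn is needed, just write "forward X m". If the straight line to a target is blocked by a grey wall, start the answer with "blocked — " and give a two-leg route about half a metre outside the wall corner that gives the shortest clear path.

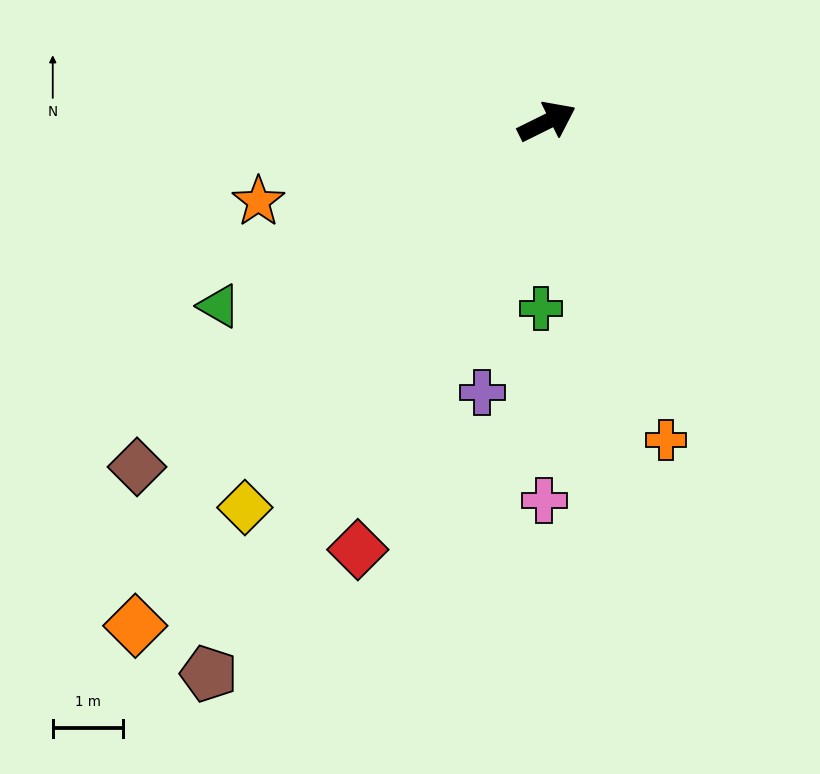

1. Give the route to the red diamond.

turn right 140°, forward 6.7 m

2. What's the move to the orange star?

turn left 169°, forward 4.3 m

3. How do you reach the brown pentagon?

turn right 148°, forward 9.3 m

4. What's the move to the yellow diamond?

turn right 154°, forward 7.0 m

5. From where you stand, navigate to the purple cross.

turn right 130°, forward 4.0 m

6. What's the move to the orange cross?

turn right 96°, forward 4.9 m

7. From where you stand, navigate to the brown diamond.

turn right 166°, forward 7.7 m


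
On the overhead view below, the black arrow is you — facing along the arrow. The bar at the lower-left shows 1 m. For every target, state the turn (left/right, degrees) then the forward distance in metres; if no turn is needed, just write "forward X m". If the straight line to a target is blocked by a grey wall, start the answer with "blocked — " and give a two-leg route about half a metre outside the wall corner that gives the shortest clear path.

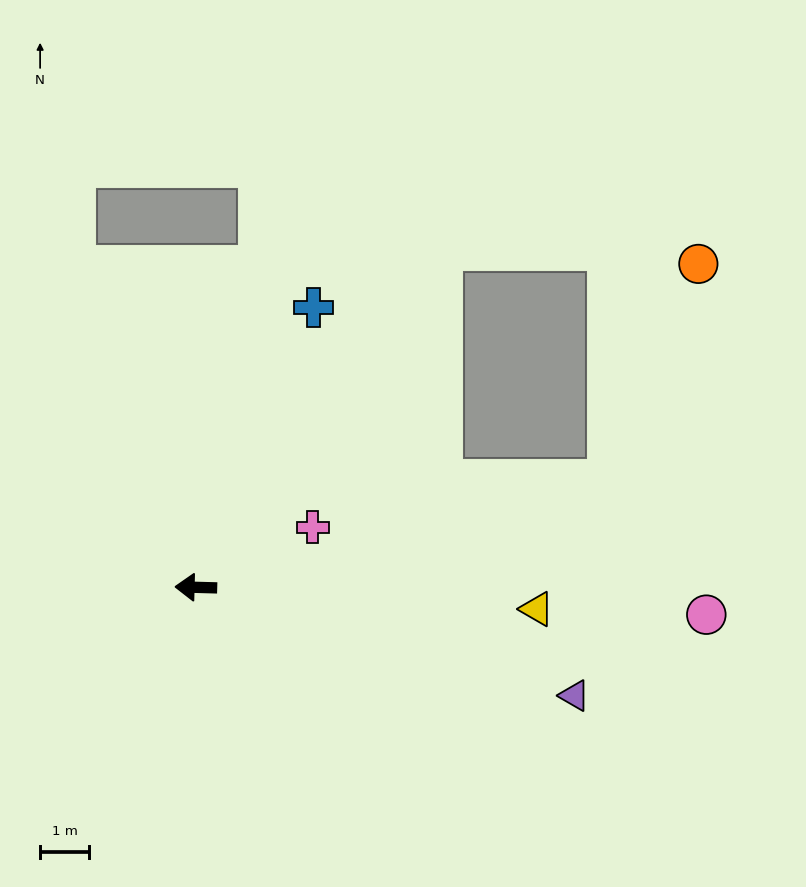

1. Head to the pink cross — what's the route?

turn right 151°, forward 2.7 m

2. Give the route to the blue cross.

turn right 111°, forward 6.2 m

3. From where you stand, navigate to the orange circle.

blocked — turn right 164°, forward 8.7 m, then turn left 53°, forward 4.8 m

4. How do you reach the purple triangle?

turn left 166°, forward 8.0 m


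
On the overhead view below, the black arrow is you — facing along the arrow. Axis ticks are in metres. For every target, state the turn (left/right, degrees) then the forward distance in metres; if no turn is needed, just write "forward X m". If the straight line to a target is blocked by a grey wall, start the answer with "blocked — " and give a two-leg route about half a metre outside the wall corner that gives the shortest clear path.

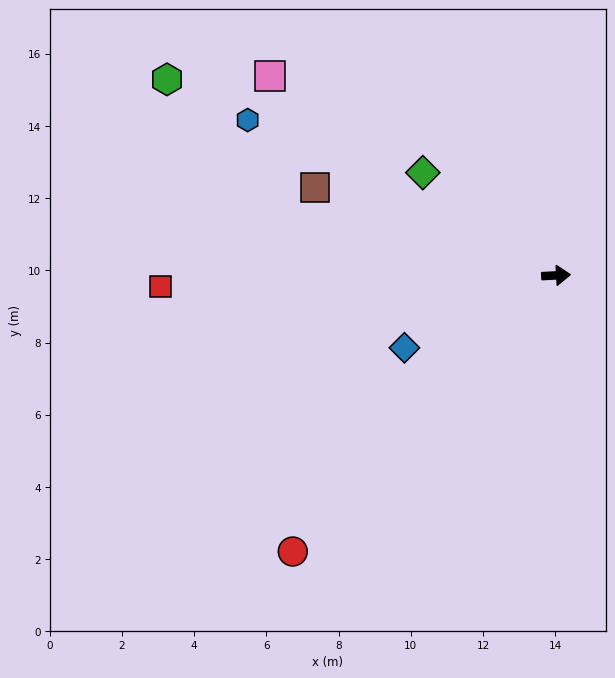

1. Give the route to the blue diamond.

turn right 158°, forward 4.7 m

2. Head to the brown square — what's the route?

turn left 157°, forward 7.1 m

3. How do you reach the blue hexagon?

turn left 150°, forward 9.6 m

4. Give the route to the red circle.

turn right 137°, forward 10.6 m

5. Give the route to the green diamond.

turn left 139°, forward 4.7 m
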